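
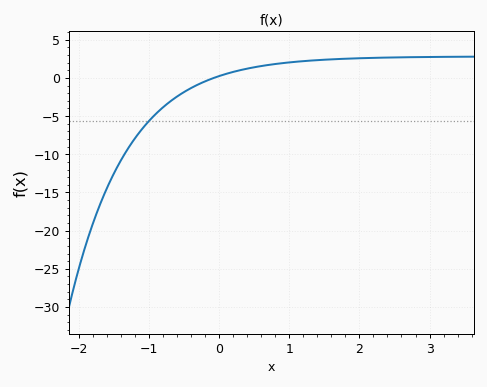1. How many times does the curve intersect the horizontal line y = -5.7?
1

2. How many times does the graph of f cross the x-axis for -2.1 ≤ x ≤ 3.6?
1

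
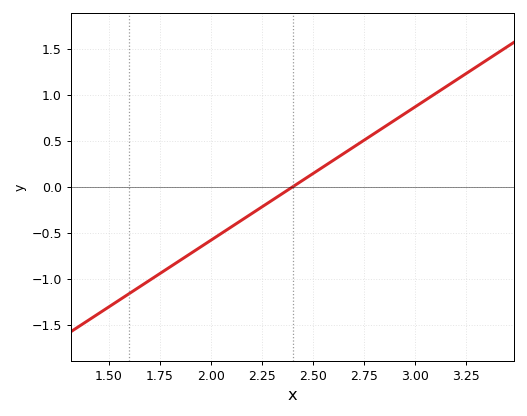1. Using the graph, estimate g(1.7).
-1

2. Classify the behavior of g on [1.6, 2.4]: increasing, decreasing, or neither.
increasing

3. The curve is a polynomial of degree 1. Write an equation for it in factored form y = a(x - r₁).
y = 1.45(x - 2.4)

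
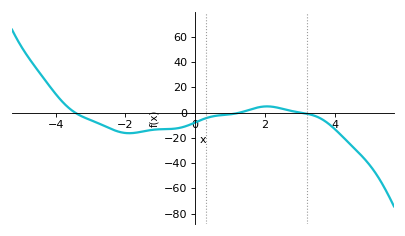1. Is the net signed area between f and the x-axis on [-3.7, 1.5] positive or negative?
negative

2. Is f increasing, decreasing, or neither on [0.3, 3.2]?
neither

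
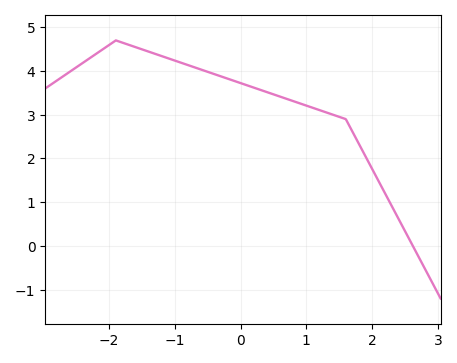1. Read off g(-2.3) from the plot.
4.29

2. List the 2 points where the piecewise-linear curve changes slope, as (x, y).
(-1.9, 4.7); (1.6, 2.9)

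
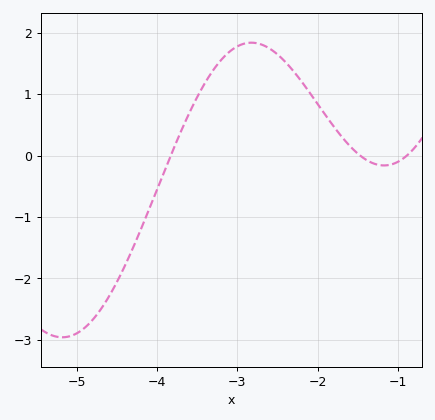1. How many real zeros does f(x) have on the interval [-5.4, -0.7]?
3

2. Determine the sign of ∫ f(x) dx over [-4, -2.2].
positive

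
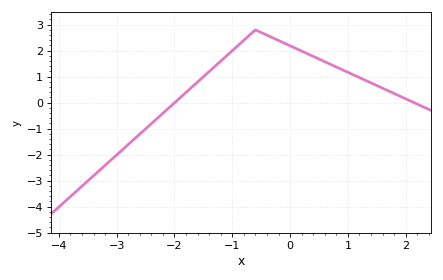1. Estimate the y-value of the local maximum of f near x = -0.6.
2.8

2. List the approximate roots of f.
-2, 2.1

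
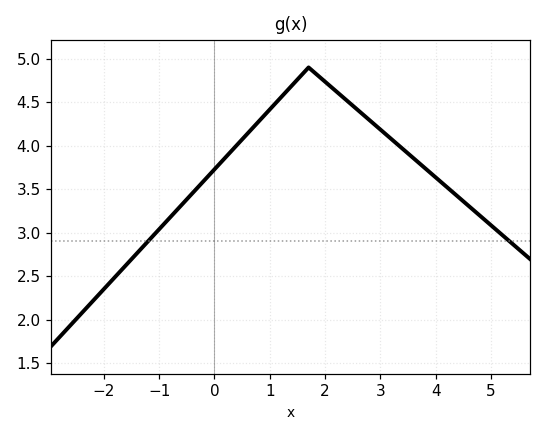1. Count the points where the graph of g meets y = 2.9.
2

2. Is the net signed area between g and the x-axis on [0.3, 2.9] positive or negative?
positive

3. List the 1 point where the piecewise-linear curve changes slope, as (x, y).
(1.7, 4.9)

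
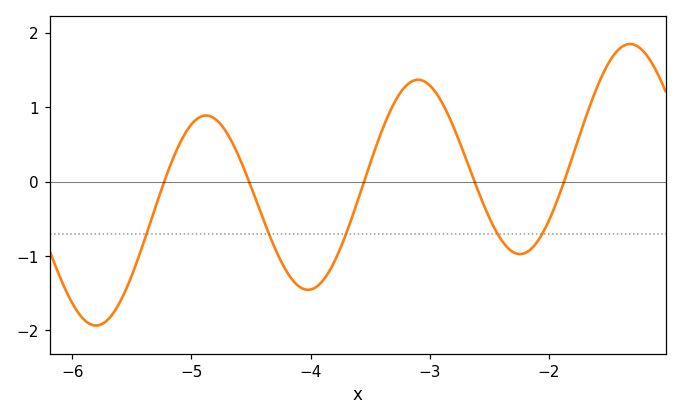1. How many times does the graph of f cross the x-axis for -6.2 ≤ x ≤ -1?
5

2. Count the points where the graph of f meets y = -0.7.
5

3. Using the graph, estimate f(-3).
1.3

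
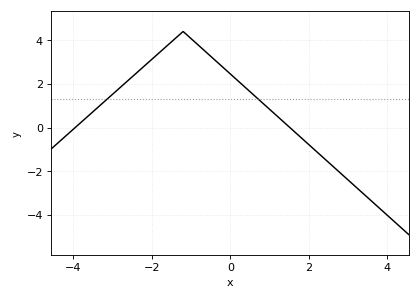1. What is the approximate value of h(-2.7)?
2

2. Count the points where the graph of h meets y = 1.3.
2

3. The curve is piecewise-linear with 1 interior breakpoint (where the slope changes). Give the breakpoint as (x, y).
(-1.2, 4.4)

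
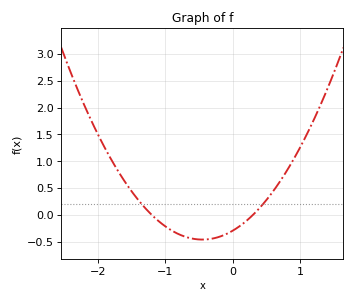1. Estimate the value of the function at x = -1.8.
1.05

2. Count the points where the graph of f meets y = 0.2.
2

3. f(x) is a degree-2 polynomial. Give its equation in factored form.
y = 0.82(x + 1.2)(x - 0.3)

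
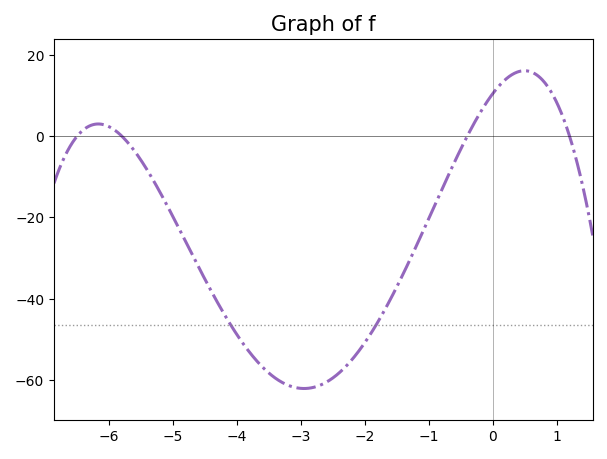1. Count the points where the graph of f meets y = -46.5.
2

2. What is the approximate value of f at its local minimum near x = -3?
-62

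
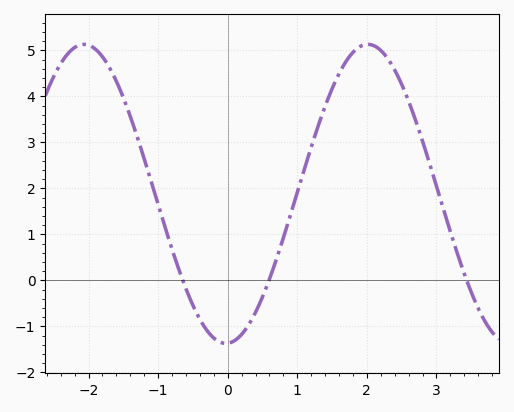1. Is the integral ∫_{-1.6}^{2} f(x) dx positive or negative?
positive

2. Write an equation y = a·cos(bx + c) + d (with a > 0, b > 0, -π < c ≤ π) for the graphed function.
y = 3.25cos(1.54x - 3.1) + 1.88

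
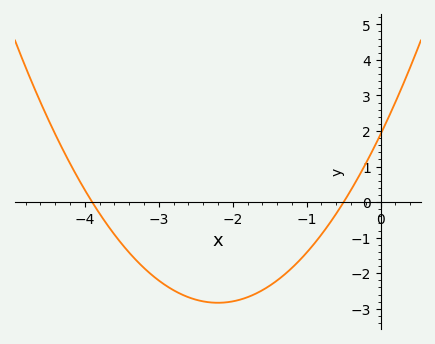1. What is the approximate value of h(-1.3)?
-2.04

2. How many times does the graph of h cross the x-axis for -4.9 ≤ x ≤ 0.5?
2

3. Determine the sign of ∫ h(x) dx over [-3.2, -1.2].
negative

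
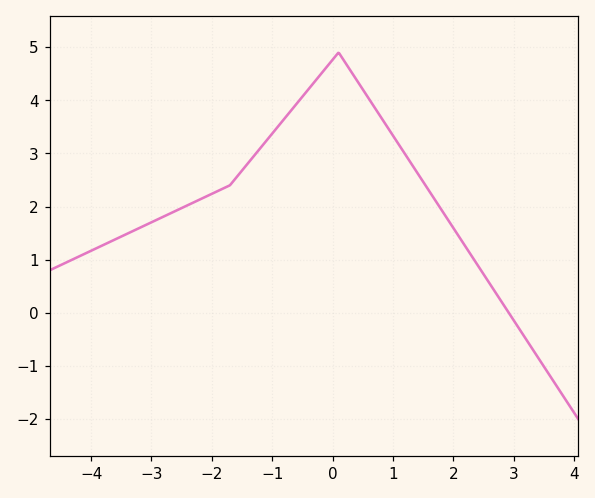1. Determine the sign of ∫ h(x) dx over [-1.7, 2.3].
positive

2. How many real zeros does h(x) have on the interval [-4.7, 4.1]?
1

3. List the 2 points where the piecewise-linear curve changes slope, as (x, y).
(-1.7, 2.4); (0.1, 4.9)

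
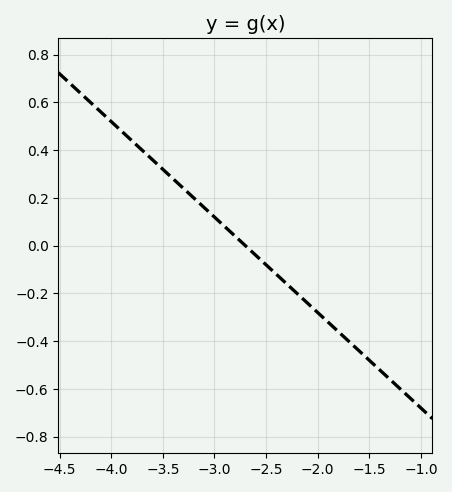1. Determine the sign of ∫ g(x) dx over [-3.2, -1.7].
negative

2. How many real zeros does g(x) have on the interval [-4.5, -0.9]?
1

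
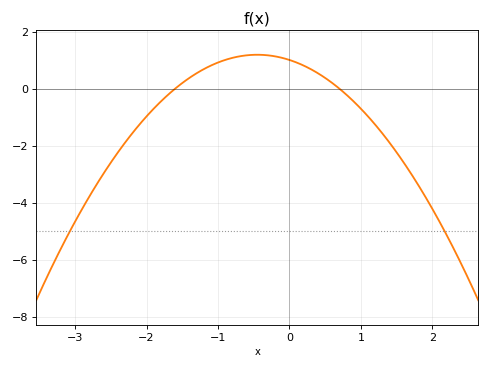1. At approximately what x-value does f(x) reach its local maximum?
-0.5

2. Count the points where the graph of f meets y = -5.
2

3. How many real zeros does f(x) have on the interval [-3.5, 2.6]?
2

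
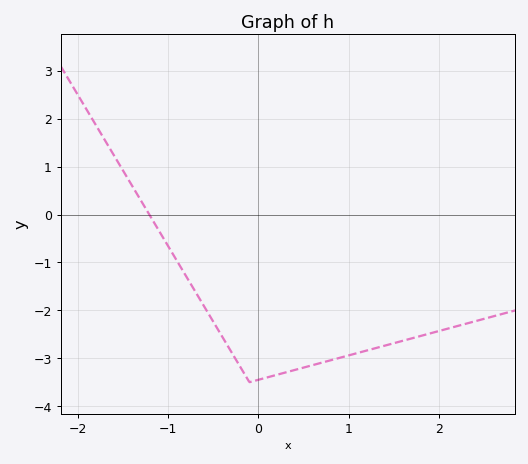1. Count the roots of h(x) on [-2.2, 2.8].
1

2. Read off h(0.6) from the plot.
-3.14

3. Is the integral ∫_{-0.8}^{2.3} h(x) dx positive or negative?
negative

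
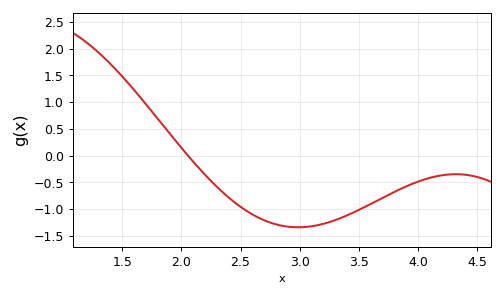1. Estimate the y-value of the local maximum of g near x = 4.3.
-0.35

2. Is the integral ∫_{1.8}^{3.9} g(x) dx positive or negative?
negative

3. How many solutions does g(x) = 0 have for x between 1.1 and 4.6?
1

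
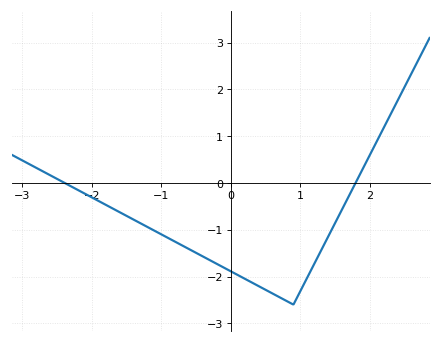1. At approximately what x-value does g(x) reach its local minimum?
0.9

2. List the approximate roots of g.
-2.4, 1.8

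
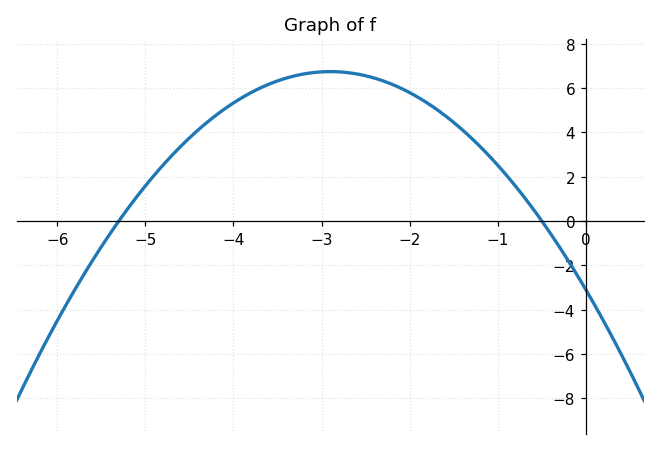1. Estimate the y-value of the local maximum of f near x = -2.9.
6.74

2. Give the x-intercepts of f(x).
-5.3, -0.5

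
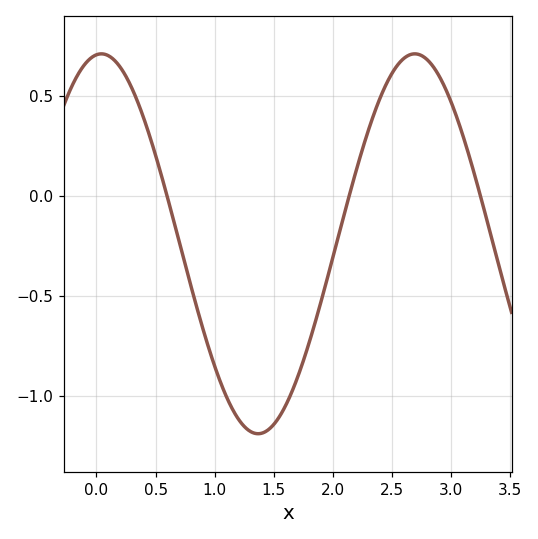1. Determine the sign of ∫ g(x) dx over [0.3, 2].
negative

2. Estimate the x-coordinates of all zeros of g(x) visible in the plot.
0.6, 2.1, 3.2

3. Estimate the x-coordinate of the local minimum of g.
1.4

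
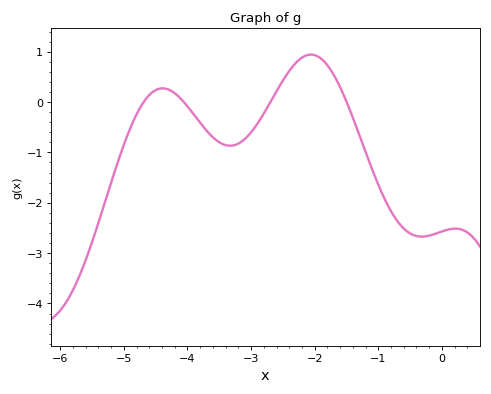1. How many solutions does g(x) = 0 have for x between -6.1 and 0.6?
4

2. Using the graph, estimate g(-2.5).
0.4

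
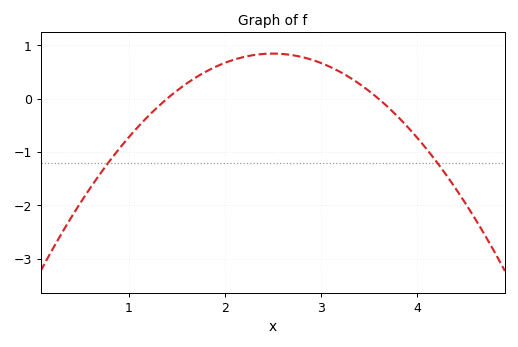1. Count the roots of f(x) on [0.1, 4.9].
2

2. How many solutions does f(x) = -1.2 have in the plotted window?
2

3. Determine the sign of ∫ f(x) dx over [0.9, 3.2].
positive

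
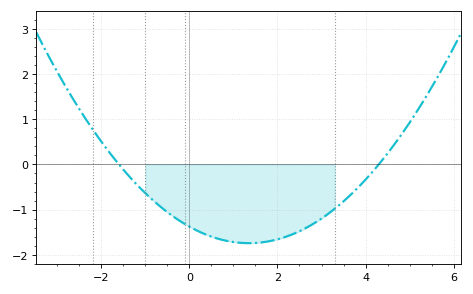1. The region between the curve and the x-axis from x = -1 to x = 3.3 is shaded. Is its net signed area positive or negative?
negative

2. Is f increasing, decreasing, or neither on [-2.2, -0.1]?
decreasing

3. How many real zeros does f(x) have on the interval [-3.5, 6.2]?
2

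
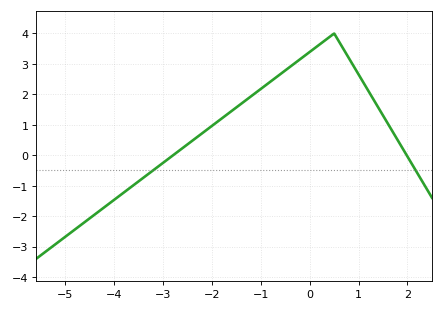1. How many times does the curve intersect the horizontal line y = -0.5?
2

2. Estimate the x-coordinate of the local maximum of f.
0.4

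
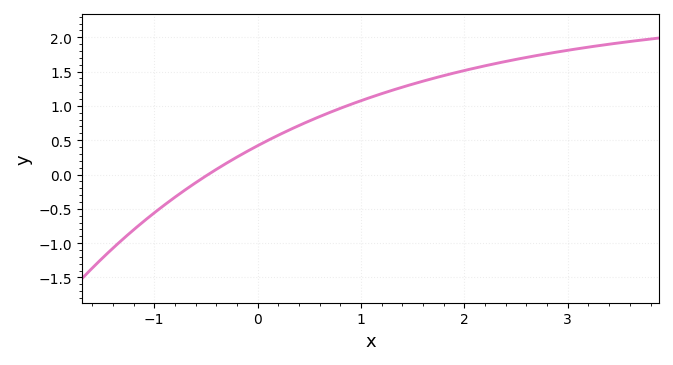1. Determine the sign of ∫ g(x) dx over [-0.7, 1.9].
positive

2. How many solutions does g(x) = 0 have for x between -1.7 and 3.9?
1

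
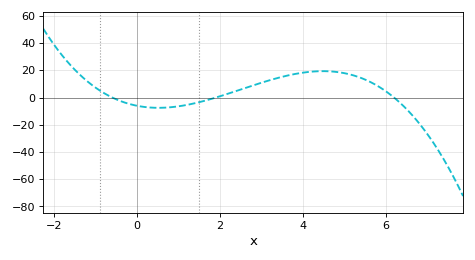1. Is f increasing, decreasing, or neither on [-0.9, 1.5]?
neither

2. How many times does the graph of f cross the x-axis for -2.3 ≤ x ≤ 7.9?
3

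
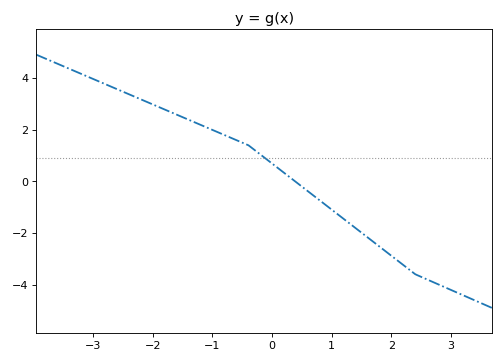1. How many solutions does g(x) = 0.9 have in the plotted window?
1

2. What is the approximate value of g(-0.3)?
1.22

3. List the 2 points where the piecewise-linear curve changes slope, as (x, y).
(-0.4, 1.4); (2.4, -3.6)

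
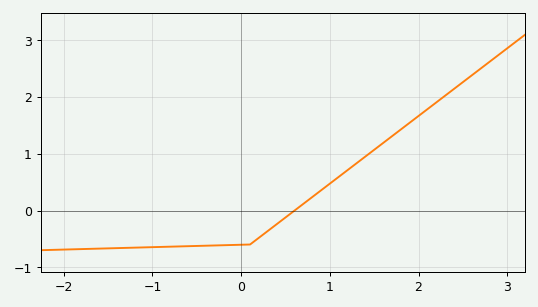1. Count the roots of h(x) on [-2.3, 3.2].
1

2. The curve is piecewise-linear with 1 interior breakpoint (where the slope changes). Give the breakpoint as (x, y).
(0.1, -0.6)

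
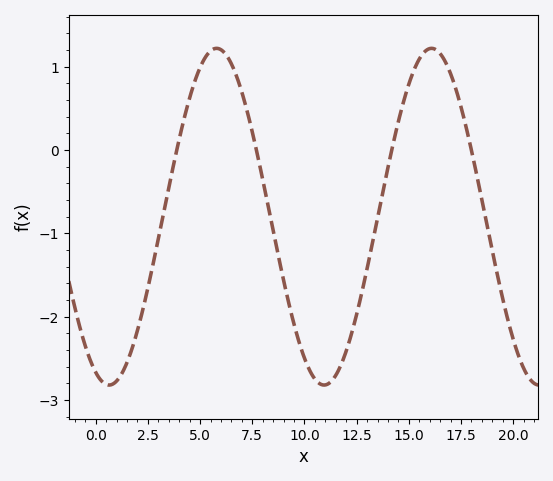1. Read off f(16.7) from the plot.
1.1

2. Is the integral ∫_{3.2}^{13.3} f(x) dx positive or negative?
negative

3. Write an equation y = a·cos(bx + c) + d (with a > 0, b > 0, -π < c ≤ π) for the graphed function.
y = 2.02cos(0.61x + 2.8) - 0.8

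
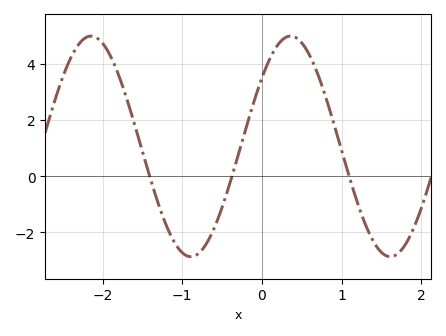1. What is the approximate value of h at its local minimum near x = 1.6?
-2.8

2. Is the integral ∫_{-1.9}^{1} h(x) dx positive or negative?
positive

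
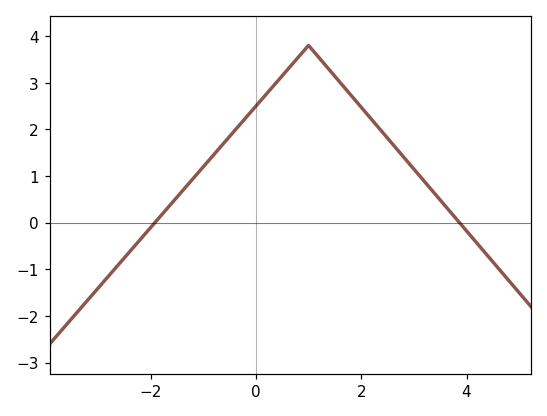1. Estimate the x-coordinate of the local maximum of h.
1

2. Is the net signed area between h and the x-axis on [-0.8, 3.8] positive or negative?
positive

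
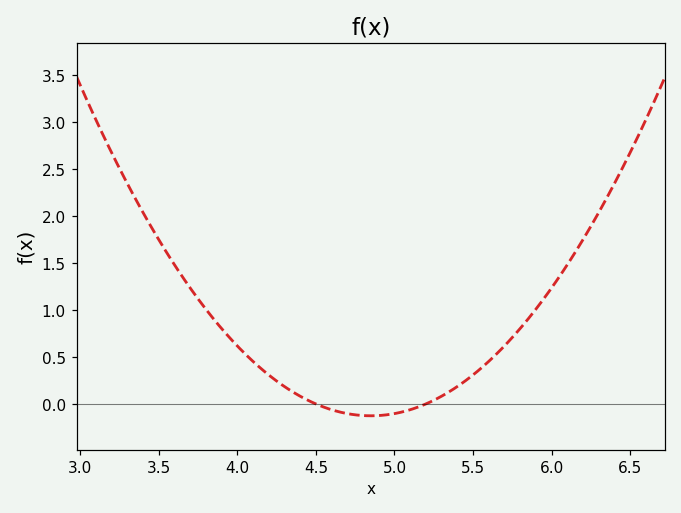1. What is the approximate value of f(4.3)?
0.185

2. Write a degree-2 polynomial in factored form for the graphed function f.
y = 1.03(x - 4.5)(x - 5.2)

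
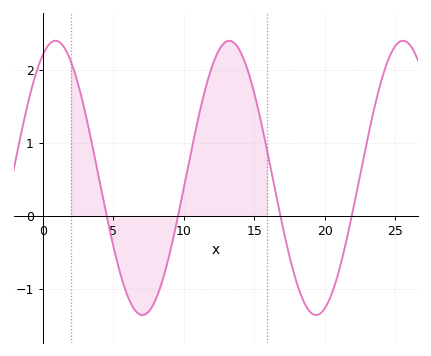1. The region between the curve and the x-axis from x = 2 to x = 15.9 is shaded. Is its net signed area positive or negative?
positive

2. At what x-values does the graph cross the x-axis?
4.53, 9.59, 16.8, 21.9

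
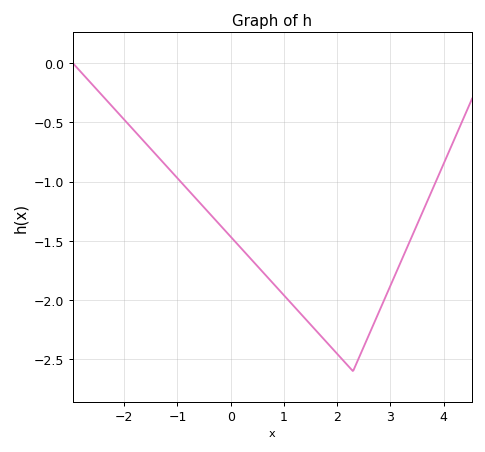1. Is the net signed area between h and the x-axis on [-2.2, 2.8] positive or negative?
negative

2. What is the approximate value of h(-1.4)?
-0.75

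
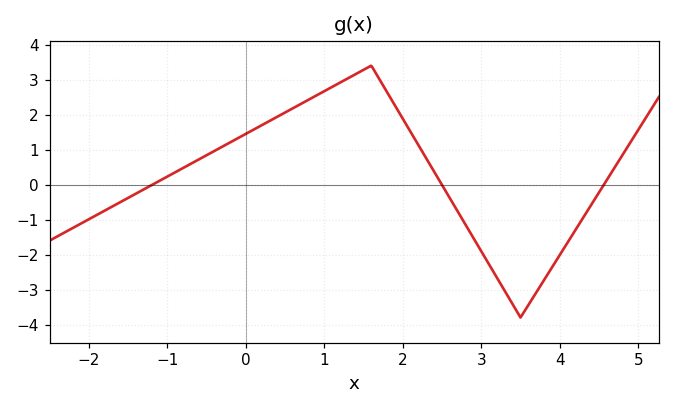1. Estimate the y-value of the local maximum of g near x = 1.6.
3.4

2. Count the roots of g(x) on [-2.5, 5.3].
3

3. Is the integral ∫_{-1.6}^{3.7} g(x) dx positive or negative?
positive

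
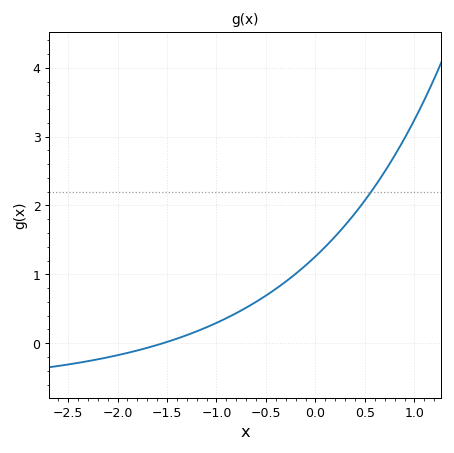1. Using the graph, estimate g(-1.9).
-0.1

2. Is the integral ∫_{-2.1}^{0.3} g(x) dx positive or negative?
positive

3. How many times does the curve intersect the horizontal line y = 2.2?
1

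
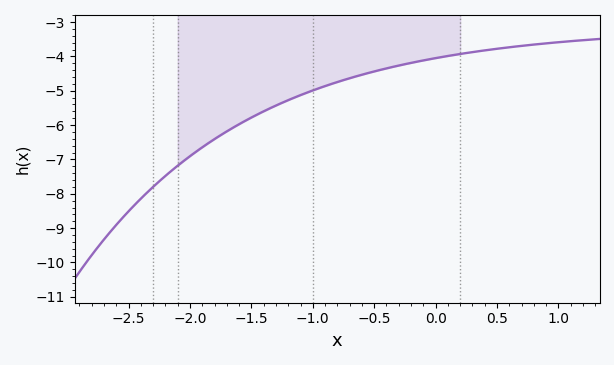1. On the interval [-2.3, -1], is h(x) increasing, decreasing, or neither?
increasing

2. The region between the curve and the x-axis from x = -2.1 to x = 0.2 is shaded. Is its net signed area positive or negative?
negative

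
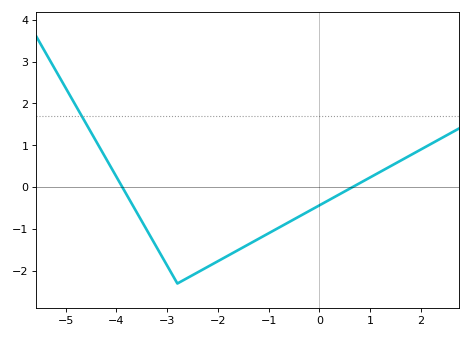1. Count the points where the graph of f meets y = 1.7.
1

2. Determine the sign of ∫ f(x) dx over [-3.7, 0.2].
negative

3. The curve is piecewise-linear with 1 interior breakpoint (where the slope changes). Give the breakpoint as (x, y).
(-2.8, -2.3)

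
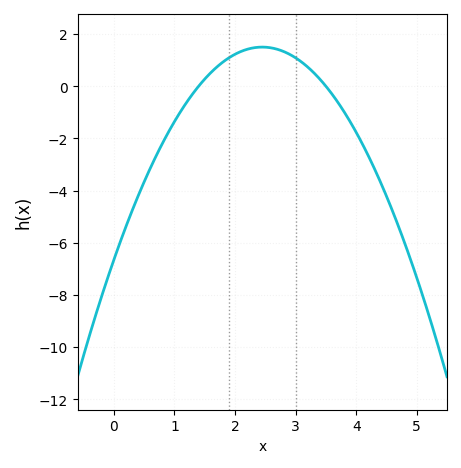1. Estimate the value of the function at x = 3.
1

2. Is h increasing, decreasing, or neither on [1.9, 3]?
neither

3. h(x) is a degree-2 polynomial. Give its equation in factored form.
y = -1.36(x - 1.4)(x - 3.5)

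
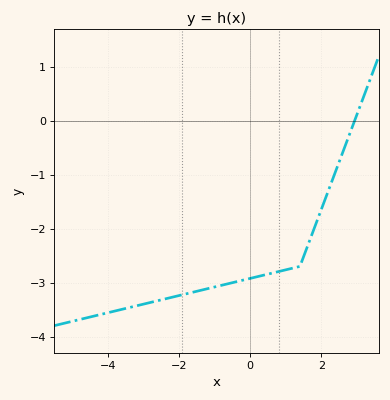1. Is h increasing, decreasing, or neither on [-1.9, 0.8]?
increasing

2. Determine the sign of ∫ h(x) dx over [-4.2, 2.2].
negative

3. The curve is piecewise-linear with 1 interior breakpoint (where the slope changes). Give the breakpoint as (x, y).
(1.4, -2.7)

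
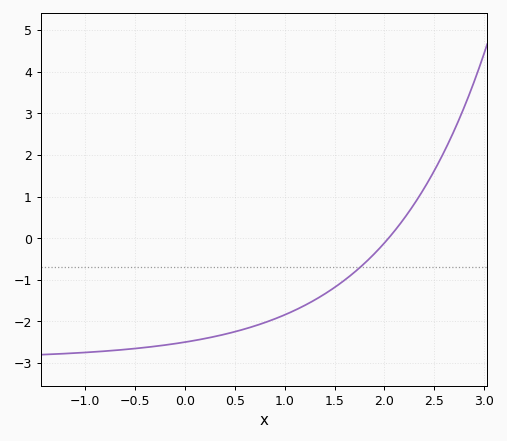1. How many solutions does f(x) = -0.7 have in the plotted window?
1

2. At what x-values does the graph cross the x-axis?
2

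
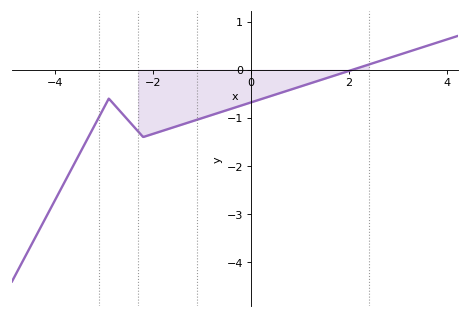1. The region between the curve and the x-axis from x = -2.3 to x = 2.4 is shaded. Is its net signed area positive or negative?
negative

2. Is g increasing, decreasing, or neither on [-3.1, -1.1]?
neither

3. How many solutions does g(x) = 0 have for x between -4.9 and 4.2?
1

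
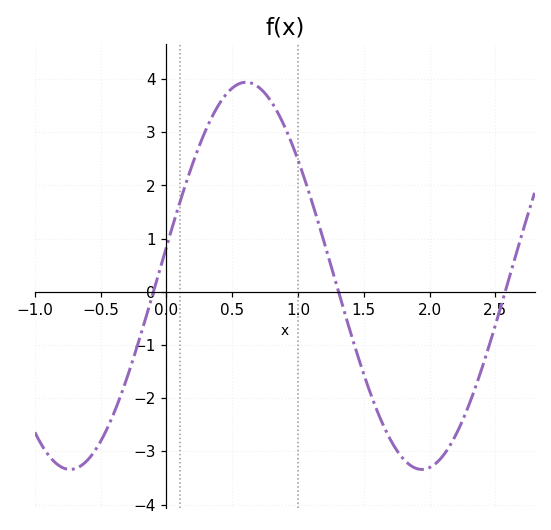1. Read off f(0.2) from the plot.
2.4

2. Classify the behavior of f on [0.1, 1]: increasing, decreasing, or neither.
neither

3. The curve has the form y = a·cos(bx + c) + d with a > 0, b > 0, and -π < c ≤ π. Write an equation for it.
y = 3.64cos(2.4x - 1.4) + 0.3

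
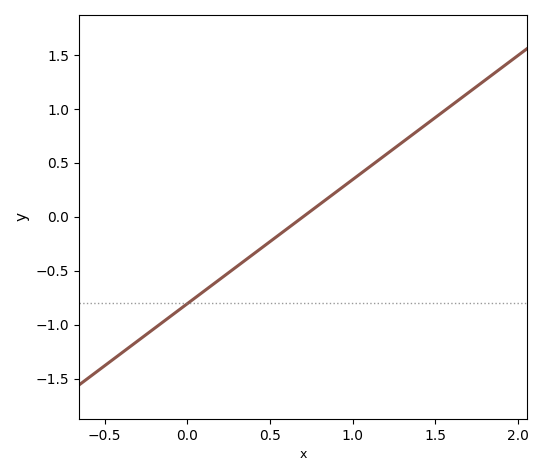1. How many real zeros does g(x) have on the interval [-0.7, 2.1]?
1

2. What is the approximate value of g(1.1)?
0.45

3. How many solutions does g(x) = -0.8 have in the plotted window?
1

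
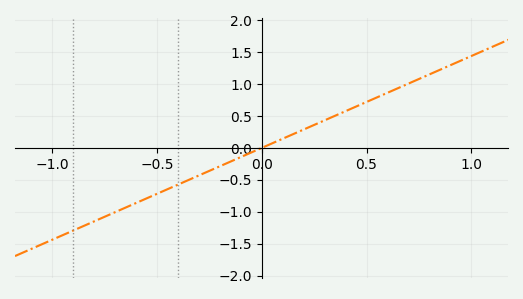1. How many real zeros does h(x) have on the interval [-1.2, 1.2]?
1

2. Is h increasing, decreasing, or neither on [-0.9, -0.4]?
increasing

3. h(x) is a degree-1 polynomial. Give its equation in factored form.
y = 1.44(x - 0)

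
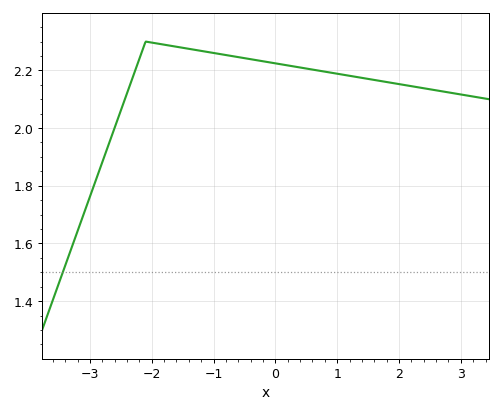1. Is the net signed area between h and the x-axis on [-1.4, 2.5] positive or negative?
positive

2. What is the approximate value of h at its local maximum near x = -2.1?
2.3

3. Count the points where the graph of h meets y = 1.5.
1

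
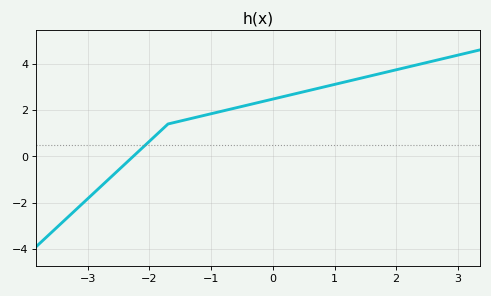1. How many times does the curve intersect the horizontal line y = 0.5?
1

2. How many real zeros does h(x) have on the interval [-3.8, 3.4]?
1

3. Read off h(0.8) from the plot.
3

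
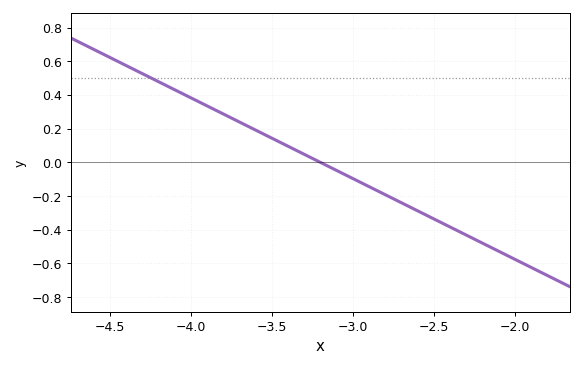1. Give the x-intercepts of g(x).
-3.2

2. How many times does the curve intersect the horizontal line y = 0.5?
1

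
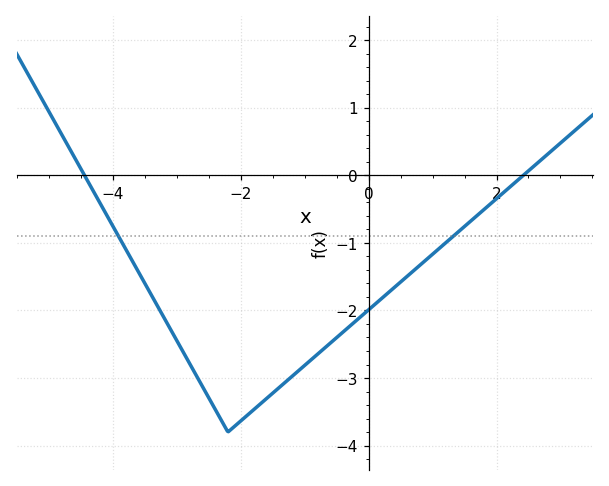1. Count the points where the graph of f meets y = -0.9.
2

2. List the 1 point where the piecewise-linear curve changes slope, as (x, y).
(-2.2, -3.8)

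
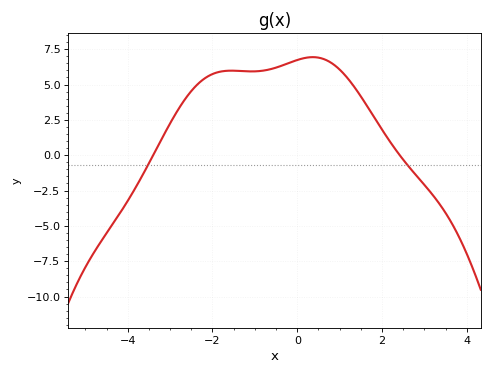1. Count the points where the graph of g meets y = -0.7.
2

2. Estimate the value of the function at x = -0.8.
6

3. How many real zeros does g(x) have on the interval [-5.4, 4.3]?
2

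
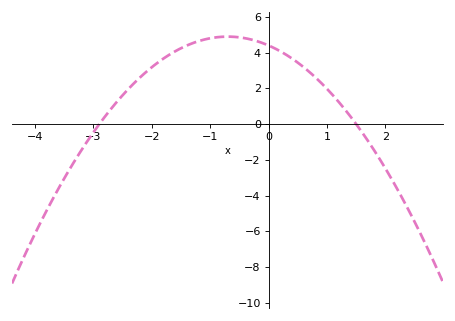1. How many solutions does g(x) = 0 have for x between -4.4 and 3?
2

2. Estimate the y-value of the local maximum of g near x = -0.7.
4.89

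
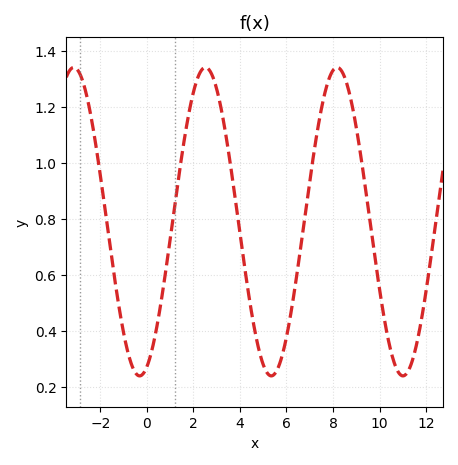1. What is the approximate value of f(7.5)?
1.19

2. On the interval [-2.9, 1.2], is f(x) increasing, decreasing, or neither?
neither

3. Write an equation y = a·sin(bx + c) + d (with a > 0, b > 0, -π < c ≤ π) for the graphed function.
y = 0.55sin(1.11x - 1.22) + 0.79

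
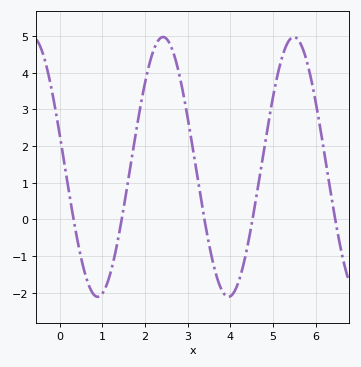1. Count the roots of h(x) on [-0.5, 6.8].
5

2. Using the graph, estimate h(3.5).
-0.691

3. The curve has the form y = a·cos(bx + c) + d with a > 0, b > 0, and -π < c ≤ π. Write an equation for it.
y = 3.54cos(2.05x + 1.32) + 1.43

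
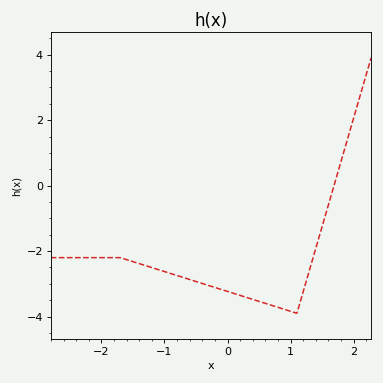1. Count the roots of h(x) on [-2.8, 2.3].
1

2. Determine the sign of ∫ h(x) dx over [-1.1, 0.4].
negative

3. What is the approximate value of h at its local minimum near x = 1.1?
-3.9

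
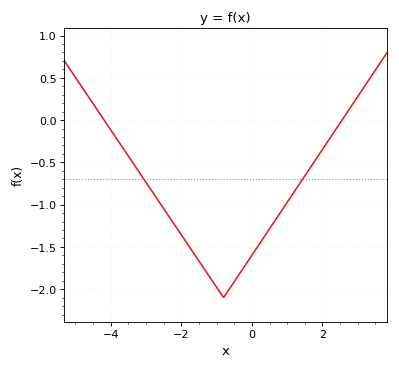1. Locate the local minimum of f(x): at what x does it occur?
-0.8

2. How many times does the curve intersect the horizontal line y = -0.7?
2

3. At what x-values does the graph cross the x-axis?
-4.2, 2.6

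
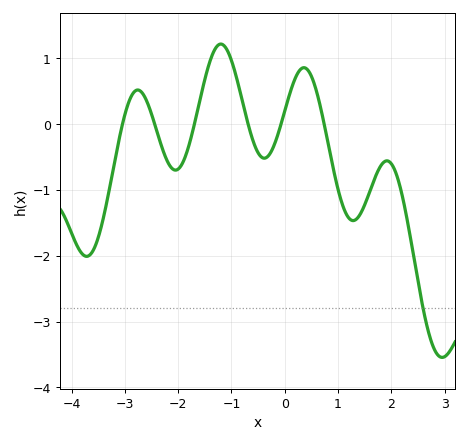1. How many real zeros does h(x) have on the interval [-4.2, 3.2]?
6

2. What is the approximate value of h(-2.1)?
-0.688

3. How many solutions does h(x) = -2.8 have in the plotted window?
1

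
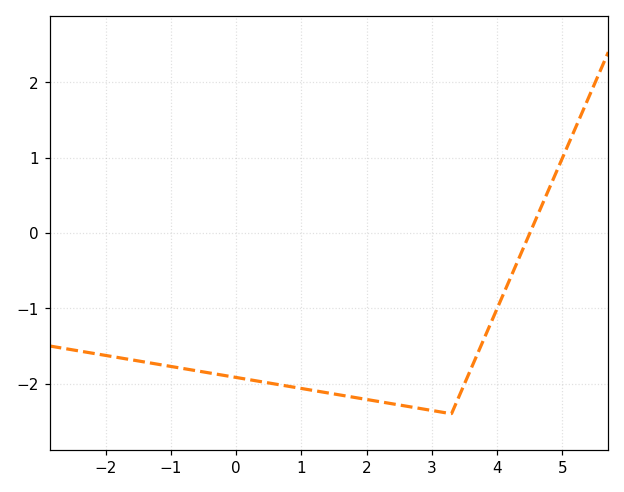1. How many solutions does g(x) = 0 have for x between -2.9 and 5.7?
1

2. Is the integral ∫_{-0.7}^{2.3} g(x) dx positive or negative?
negative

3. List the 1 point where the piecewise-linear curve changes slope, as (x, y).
(3.3, -2.4)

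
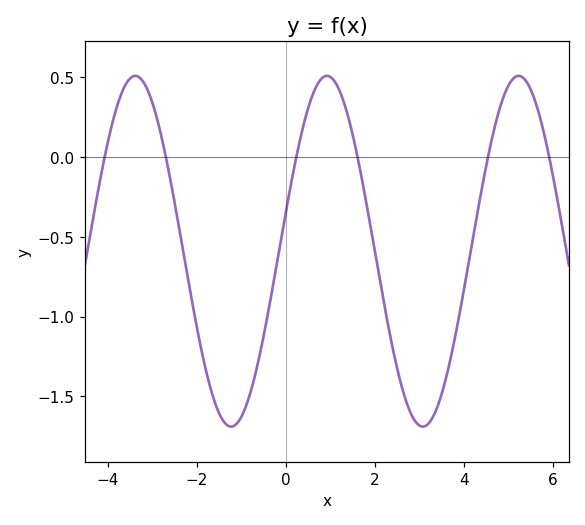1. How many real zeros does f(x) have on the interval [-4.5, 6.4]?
6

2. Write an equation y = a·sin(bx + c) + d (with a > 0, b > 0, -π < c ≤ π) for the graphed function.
y = 1.1sin(1.46x + 0.22) - 0.59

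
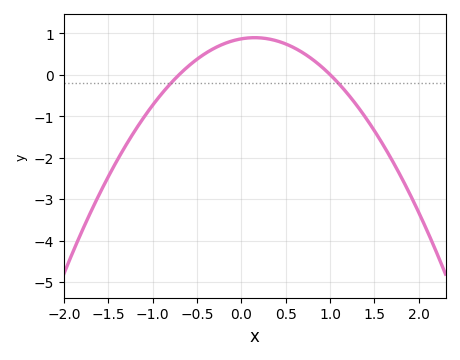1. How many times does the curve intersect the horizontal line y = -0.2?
2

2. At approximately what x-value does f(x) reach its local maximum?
0.2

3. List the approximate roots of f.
-0.7, 1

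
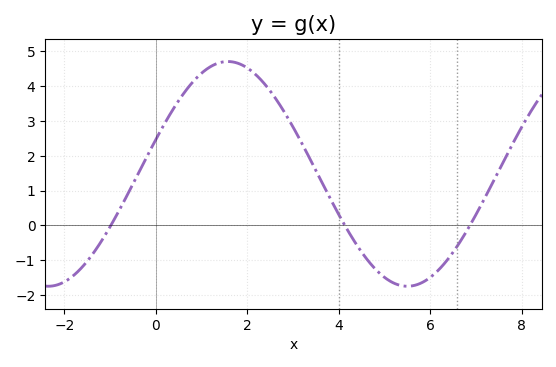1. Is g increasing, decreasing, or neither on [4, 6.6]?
neither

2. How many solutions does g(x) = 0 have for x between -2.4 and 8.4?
3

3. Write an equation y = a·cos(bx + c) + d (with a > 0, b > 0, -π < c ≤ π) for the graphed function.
y = 3.23cos(0.8x - 1.26) + 1.48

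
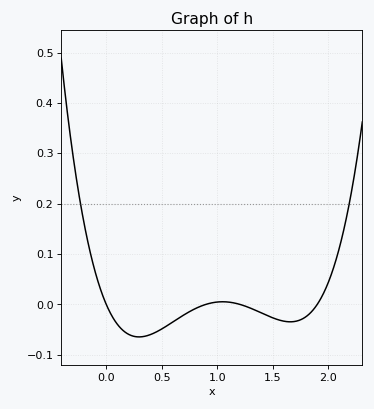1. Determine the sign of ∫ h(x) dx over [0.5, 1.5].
negative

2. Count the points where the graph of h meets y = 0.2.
2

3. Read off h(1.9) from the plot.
0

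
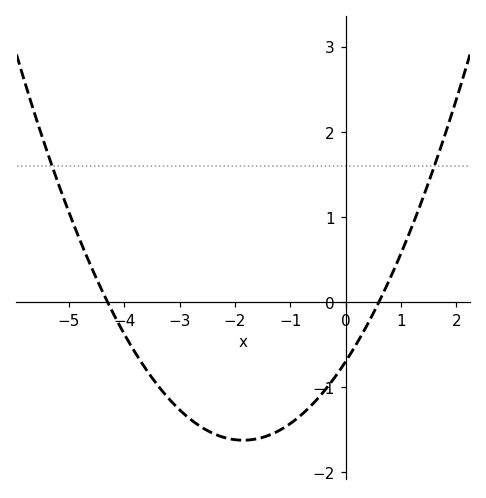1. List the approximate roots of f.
-4.2, 0.6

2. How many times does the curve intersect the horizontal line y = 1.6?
2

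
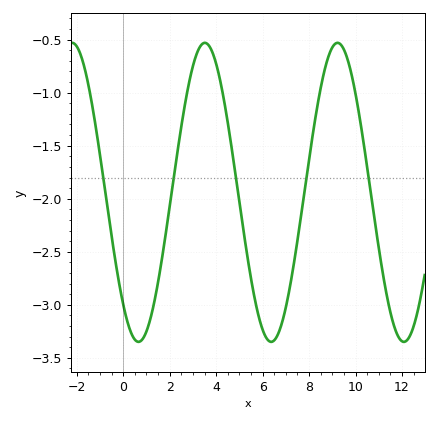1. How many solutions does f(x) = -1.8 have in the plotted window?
5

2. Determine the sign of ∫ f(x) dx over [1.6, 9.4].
negative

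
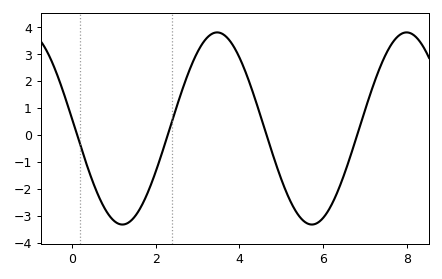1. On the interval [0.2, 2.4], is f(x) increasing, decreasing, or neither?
neither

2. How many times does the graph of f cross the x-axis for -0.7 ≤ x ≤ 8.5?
4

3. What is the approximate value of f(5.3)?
-2.7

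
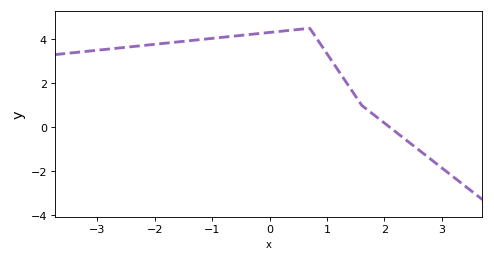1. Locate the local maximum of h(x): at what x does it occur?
0.7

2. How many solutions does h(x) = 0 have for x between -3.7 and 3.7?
1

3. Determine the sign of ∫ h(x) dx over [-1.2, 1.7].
positive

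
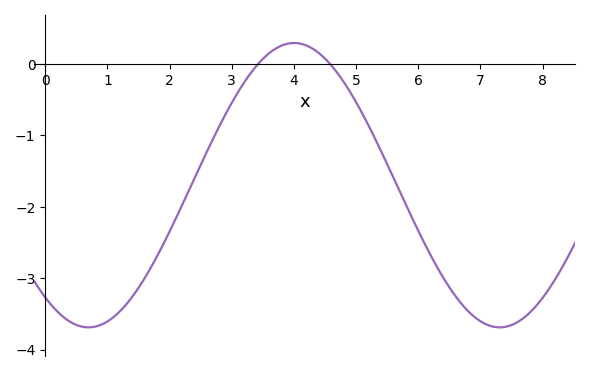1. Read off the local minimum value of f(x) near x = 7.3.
-3.7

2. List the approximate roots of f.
3.4, 4.6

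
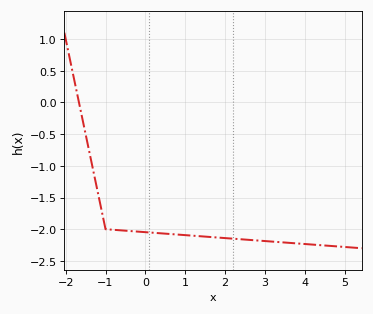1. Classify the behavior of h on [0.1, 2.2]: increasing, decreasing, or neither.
decreasing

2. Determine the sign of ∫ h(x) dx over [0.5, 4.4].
negative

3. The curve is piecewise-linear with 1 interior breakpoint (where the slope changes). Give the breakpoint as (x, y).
(-1, -2)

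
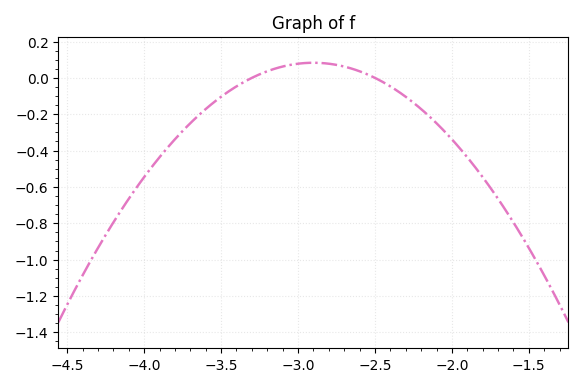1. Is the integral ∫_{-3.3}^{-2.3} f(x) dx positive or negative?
positive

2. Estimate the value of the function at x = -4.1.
-0.666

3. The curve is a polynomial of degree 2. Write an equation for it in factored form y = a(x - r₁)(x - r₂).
y = -0.52(x + 3.3)(x + 2.5)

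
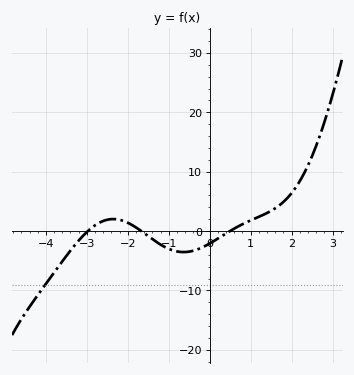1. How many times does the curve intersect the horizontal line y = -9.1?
1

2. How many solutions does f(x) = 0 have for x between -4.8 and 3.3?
3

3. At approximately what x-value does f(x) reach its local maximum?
-2.36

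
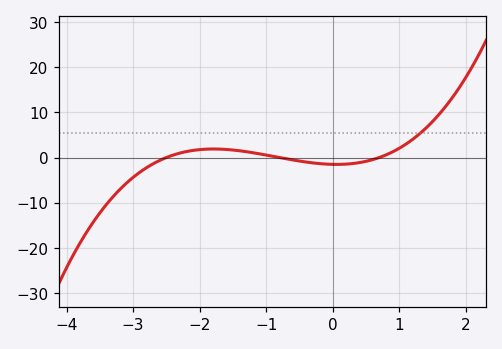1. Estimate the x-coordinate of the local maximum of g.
-1.8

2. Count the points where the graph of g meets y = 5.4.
1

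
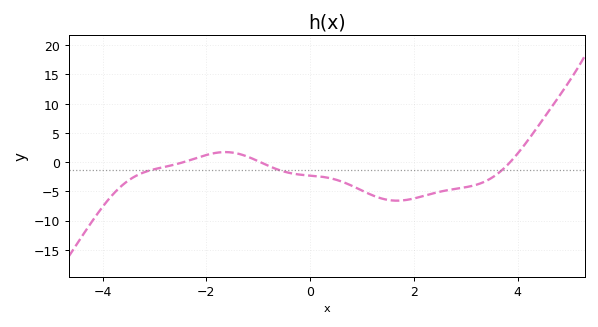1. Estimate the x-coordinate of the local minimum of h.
1.67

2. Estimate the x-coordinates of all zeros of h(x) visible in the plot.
-2.44, -0.962, 3.86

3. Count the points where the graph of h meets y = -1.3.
3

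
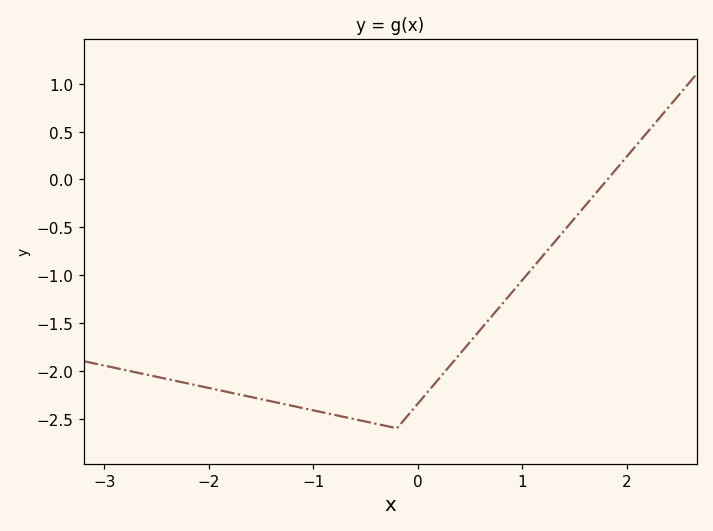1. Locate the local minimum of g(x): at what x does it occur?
-0.202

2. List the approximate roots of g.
1.81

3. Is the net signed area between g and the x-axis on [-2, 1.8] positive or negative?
negative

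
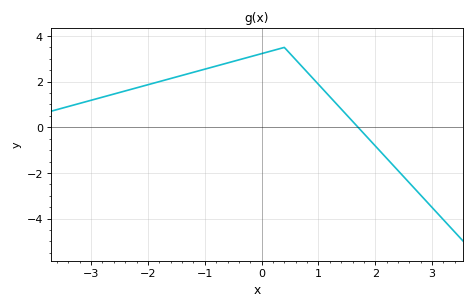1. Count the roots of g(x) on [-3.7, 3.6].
1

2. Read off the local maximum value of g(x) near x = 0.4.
3.4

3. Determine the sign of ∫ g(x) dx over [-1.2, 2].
positive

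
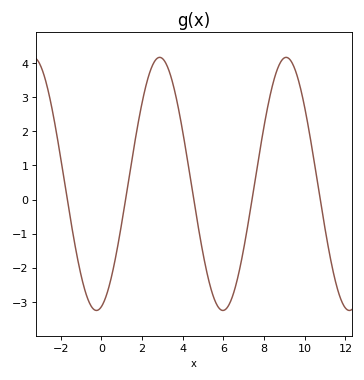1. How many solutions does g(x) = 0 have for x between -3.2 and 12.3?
5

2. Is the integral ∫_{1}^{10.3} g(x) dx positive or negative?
positive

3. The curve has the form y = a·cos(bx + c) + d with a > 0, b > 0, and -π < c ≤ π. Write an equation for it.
y = 3.71cos(1x - 2.9) + 0.46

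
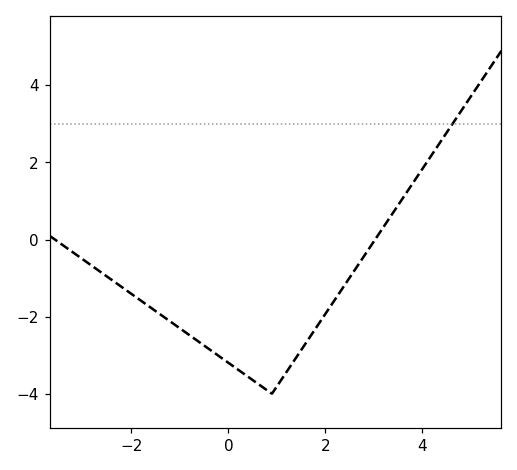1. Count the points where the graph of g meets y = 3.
1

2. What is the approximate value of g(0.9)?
-4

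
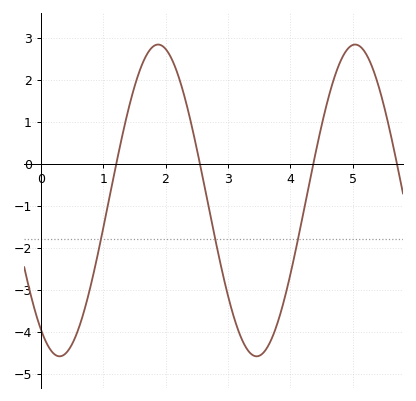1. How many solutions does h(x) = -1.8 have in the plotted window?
3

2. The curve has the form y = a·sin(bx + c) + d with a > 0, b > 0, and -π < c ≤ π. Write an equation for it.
y = 3.72sin(1.99x - 2.17) - 0.87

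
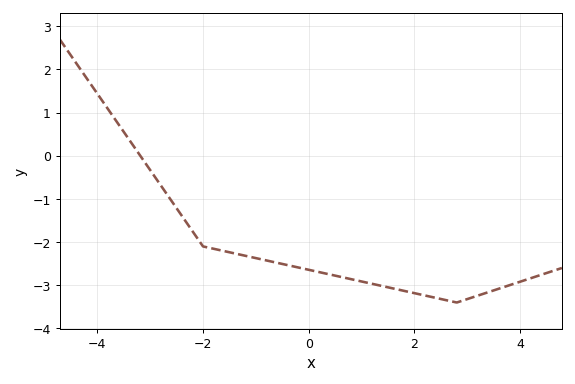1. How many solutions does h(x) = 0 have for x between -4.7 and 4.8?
1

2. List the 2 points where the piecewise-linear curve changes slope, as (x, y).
(-2, -2.1); (2.8, -3.4)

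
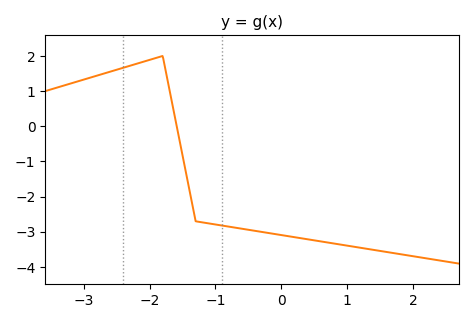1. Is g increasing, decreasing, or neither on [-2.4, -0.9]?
neither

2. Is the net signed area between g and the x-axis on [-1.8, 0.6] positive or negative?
negative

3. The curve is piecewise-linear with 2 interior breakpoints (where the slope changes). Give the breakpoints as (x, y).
(-1.8, 2); (-1.3, -2.7)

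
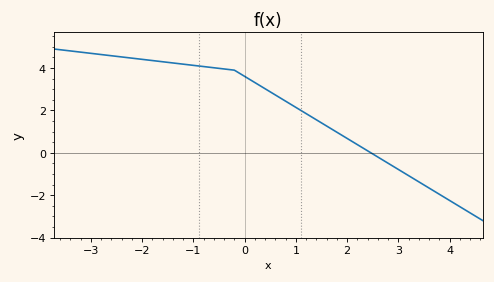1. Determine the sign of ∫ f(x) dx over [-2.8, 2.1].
positive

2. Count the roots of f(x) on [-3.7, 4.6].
1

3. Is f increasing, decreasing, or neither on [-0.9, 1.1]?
decreasing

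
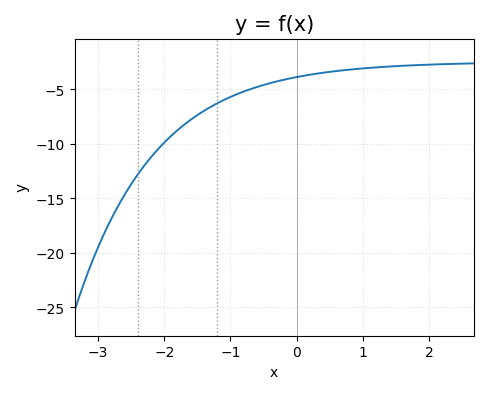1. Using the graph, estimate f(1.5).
-2.86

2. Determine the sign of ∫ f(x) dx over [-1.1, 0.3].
negative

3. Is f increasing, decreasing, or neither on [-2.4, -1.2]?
increasing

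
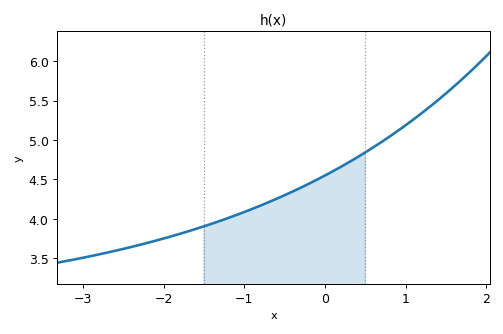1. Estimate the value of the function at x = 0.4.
4.8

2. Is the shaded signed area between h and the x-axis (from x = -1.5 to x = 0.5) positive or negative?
positive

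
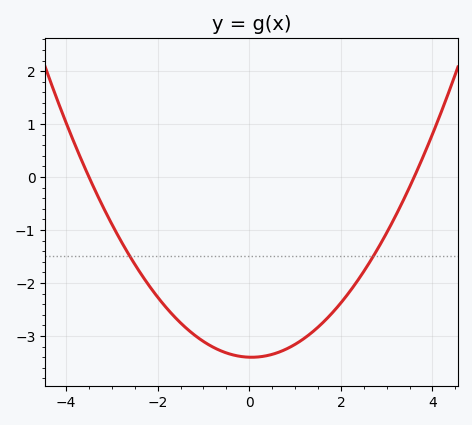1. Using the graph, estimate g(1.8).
-2.6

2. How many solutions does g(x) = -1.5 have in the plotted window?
2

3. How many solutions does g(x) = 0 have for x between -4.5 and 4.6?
2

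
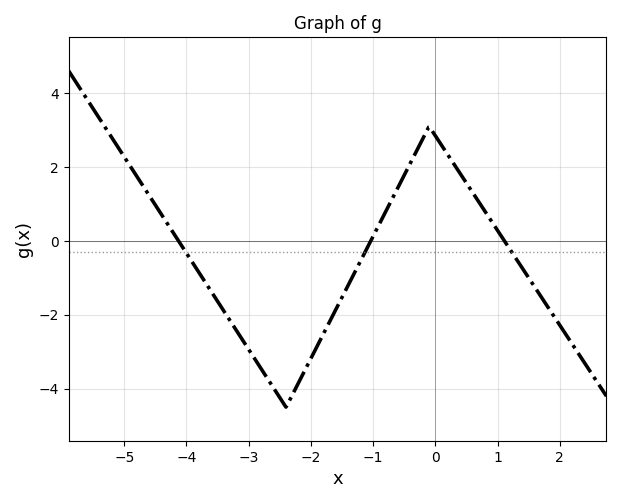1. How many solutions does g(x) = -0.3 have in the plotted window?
3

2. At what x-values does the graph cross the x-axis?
-4.2, -1, 1.2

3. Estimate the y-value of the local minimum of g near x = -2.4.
-4.4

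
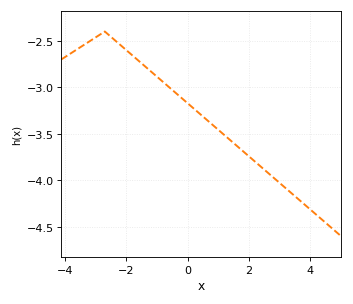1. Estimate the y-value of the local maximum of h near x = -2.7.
-2.4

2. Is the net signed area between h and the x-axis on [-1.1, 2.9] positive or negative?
negative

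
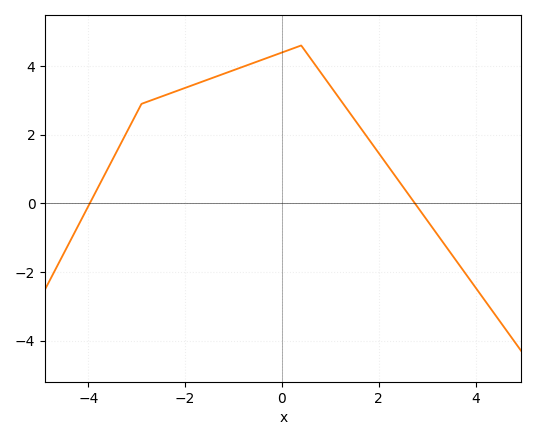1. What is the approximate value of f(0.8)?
3.82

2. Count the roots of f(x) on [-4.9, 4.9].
2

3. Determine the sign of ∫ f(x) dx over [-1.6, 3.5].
positive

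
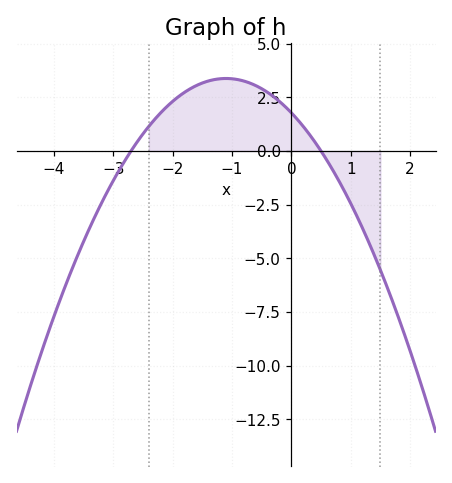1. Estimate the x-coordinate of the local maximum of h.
-1.1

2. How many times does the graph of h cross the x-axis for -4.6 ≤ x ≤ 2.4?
2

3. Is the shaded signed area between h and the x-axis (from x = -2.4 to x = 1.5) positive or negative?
positive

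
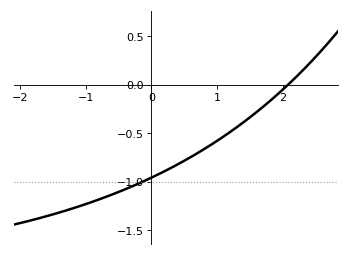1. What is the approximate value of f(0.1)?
-0.95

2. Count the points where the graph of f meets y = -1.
1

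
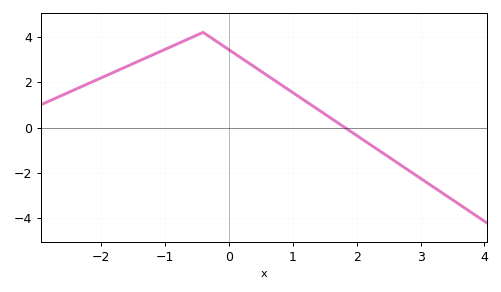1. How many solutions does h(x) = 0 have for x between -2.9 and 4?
1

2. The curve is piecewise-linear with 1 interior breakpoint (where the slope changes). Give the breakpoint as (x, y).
(-0.4, 4.2)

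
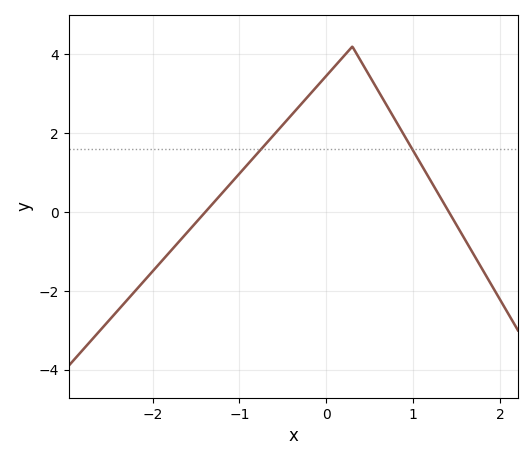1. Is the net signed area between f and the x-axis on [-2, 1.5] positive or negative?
positive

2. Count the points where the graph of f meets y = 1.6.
2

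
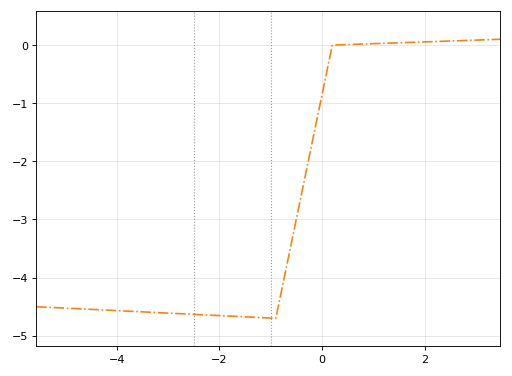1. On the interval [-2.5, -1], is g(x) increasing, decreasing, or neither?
decreasing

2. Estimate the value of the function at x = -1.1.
-4.7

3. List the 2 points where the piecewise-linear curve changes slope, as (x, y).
(-0.9, -4.7); (0.2, 0)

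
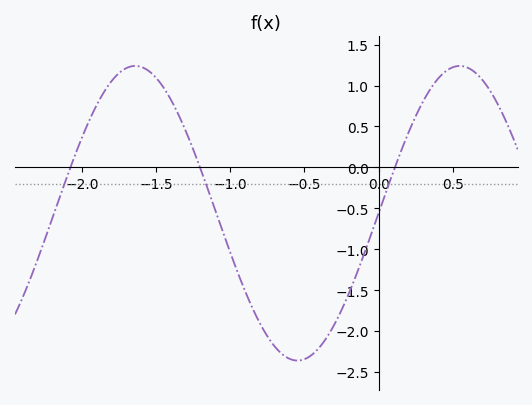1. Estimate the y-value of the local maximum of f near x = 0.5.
1.24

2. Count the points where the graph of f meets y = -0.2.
3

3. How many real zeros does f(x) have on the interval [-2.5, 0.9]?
3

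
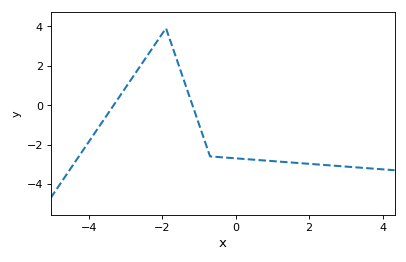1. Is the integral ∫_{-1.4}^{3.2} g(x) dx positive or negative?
negative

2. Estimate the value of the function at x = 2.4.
-3.03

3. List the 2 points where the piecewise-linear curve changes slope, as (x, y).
(-1.9, 3.9); (-0.7, -2.6)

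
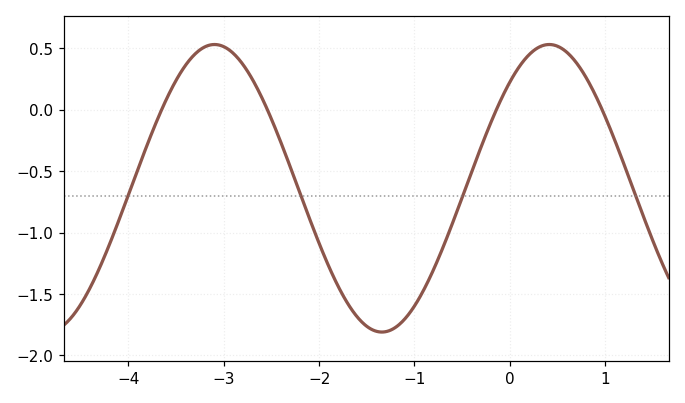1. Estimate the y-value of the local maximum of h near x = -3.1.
0.55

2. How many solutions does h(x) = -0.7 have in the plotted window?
4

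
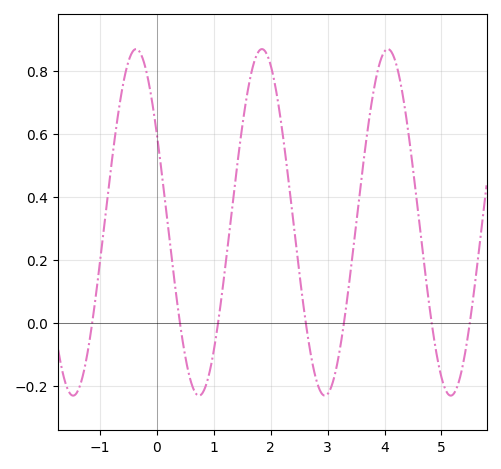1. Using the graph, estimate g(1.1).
0.034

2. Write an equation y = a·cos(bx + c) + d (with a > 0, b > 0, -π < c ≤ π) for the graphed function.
y = 0.55cos(2.84x + 1.04) + 0.32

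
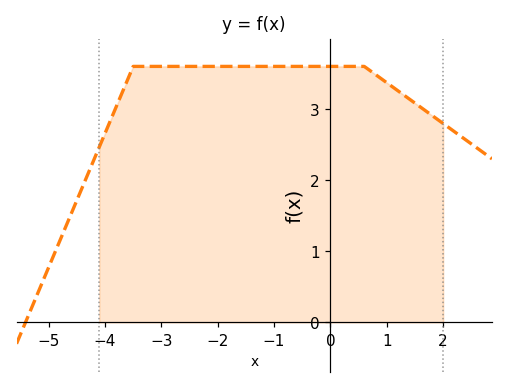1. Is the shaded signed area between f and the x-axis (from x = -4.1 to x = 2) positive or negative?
positive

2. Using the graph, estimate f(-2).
3.6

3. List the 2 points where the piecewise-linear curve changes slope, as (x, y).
(-3.5, 3.6); (0.6, 3.6)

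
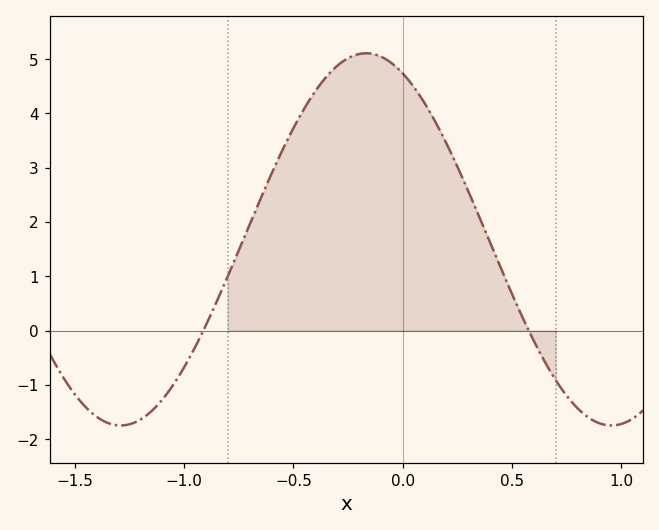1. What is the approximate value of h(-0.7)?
1.96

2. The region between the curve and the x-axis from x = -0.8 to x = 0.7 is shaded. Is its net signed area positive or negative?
positive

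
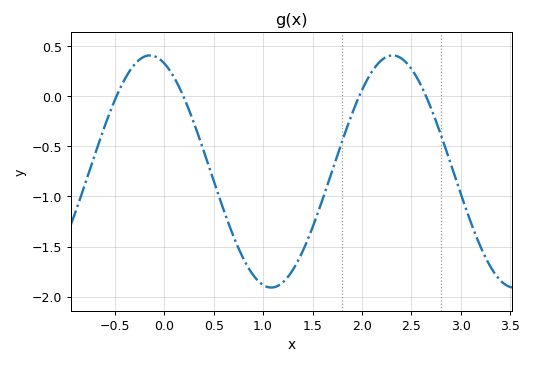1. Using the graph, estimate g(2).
0.064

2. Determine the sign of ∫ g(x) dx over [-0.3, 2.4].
negative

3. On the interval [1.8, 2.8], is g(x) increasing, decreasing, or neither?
neither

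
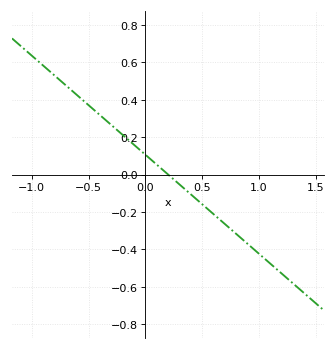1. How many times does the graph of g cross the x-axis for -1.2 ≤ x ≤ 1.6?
1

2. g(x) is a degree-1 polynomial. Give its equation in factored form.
y = -0.53(x - 0.2)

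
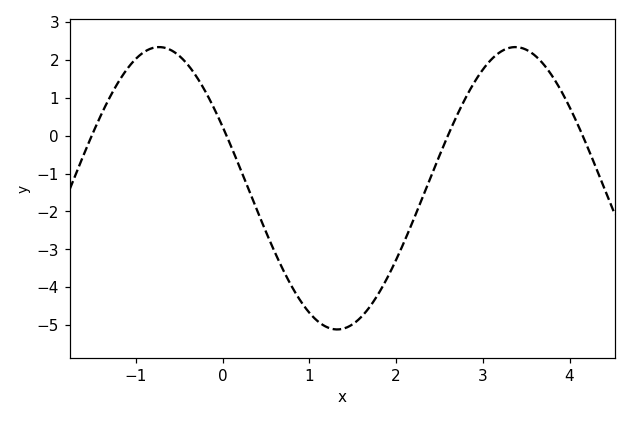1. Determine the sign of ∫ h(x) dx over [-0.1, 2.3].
negative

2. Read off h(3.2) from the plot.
2.2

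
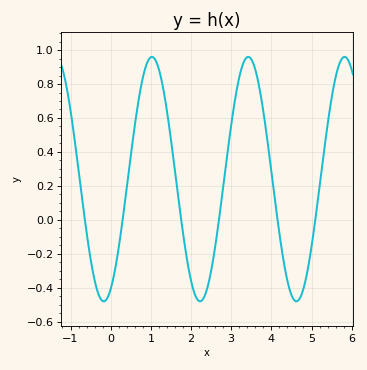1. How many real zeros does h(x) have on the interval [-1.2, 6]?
6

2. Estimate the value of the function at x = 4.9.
-0.3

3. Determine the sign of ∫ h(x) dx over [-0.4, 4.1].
positive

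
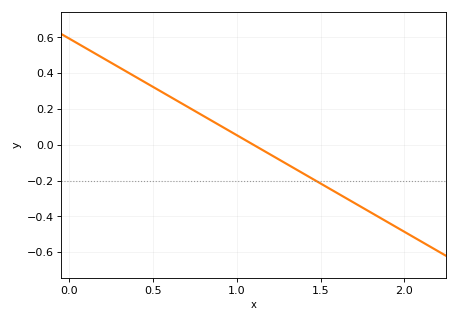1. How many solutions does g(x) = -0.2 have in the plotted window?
1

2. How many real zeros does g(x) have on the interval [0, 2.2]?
1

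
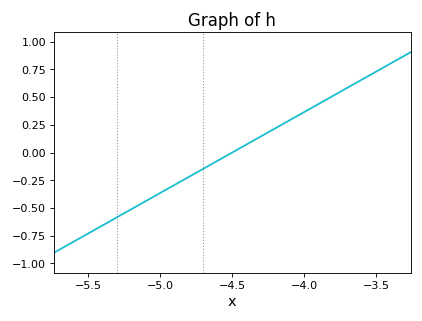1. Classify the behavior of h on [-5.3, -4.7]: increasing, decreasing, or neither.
increasing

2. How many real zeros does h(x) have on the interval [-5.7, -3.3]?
1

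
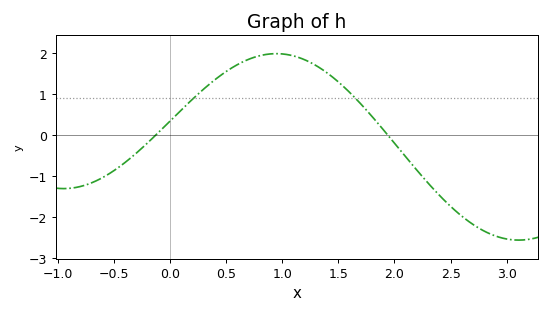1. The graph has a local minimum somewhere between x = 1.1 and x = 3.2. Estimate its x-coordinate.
3.11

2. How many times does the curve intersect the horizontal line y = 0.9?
2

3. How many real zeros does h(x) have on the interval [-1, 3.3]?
2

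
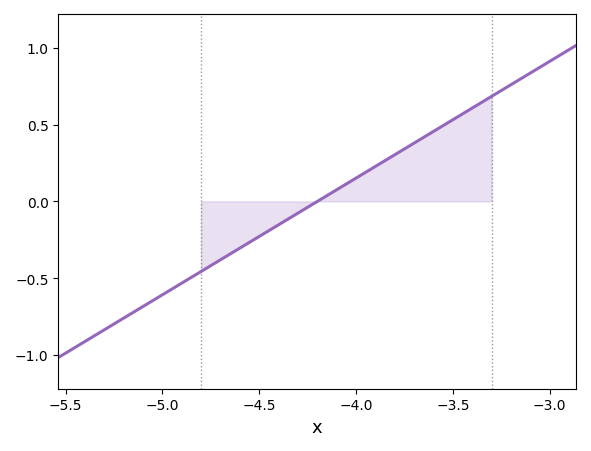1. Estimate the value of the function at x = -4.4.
-0.15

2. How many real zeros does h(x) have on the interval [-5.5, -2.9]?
1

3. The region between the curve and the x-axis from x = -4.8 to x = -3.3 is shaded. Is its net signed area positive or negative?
positive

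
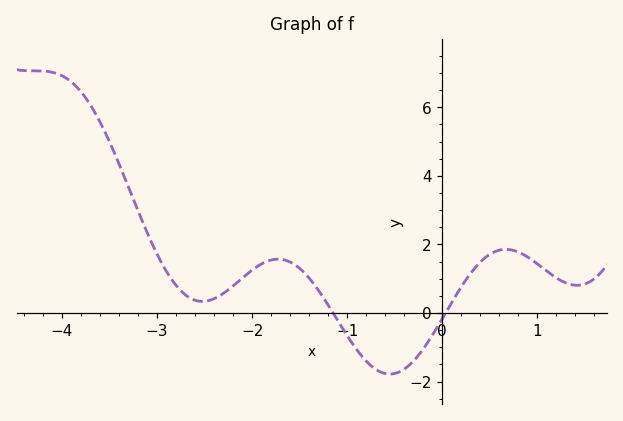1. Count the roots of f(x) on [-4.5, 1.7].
2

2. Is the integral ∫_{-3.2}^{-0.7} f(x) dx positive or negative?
positive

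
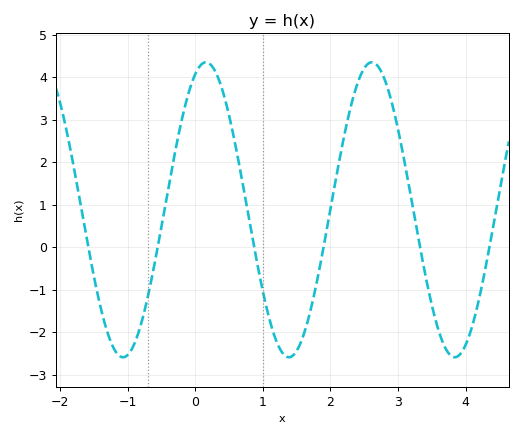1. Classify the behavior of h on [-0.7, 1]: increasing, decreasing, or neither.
neither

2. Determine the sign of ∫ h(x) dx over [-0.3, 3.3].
positive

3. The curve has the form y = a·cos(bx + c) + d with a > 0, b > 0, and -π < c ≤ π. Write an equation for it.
y = 3.47cos(2.56x - 0.402) + 0.88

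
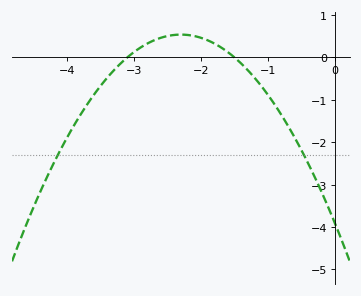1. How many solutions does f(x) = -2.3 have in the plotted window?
2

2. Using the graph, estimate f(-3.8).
-1.35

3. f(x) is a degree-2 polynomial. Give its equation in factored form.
y = -0.84(x + 3.1)(x + 1.5)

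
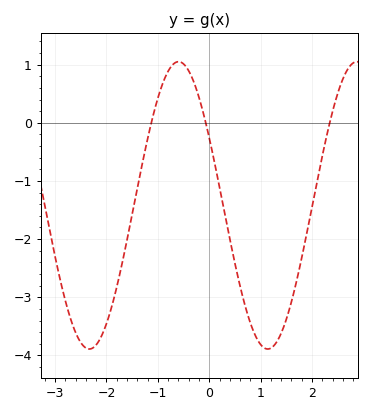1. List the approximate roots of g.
-1.1, -0.1, 2.3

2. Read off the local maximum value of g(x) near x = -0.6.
1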